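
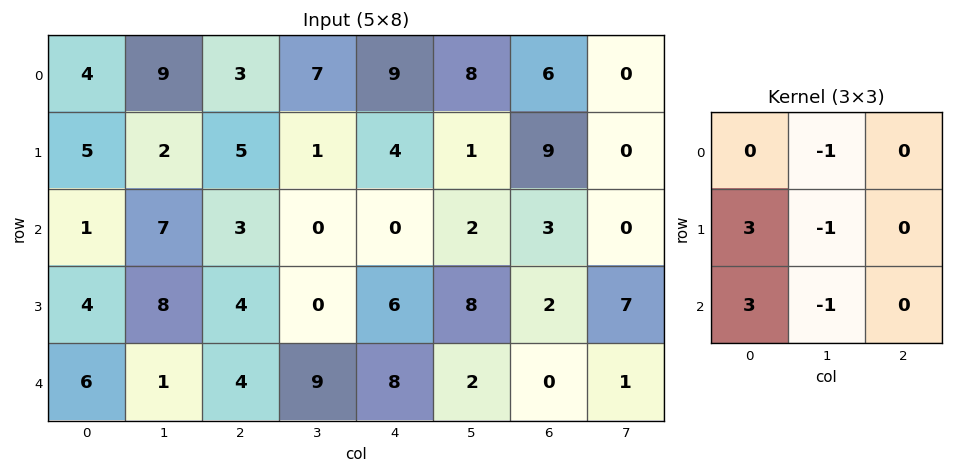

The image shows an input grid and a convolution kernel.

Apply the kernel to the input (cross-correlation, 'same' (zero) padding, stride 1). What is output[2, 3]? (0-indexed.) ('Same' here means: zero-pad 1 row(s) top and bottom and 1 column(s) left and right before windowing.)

20

The receptive field on the zero-padded input at this output position is [5 1 4 / 3 0 0 / 4 0 6]. Elementwise product with the kernel and sum: 1·-1 + 3·3 + 0·-1 + 4·3 + 0·-1.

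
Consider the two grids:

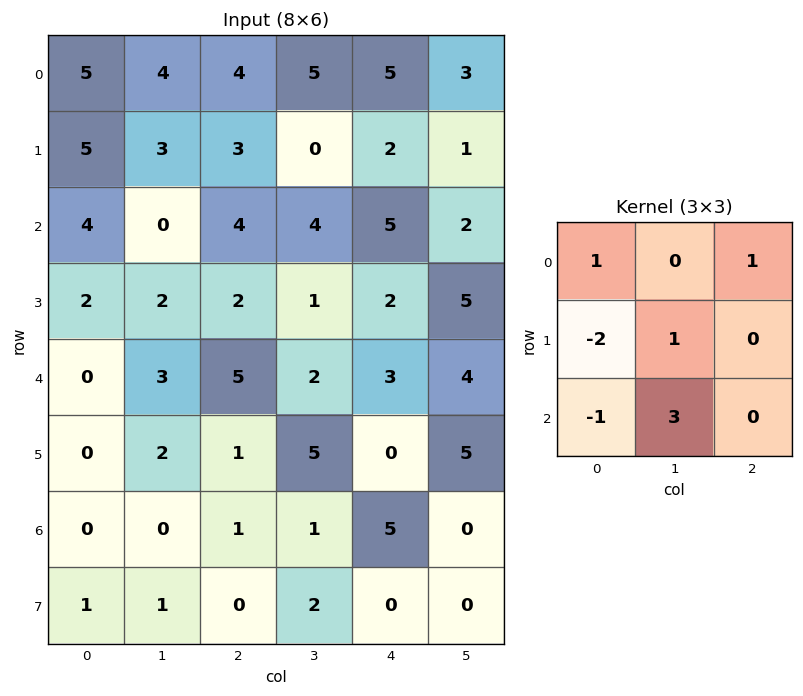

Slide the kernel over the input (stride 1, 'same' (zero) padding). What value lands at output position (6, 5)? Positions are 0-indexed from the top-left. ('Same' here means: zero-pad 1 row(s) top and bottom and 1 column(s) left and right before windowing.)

-10

The receptive field on the zero-padded input at this output position is [0 5 0 / 5 0 0 / 0 0 0]. Elementwise product with the kernel and sum: 0·1 + 0·1 + 5·-2 + 0·1 + 0·-1 + 0·3.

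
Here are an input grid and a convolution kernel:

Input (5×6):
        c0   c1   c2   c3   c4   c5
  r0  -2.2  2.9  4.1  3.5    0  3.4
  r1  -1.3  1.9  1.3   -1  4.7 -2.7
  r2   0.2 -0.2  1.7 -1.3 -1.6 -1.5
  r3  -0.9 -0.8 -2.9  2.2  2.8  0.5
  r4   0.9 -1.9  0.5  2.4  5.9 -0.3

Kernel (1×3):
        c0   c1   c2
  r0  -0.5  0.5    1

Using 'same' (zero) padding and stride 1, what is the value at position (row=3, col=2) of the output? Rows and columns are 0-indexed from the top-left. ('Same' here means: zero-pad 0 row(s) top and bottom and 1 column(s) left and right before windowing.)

1.15

The receptive field on the zero-padded input at this output position is [-0.8 -2.9 2.2]. Elementwise product with the kernel and sum: -0.8·-0.5 + -2.9·0.5 + 2.2·1.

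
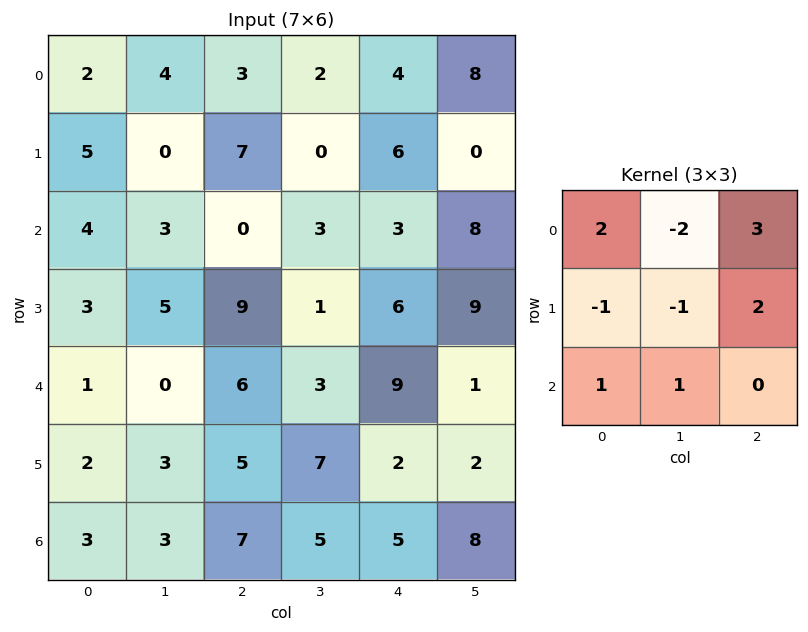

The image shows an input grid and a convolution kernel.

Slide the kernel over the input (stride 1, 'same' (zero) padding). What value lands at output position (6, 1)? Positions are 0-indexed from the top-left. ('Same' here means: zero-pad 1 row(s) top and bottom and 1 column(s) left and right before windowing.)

21

The receptive field on the zero-padded input at this output position is [2 3 5 / 3 3 7 / 0 0 0]. Elementwise product with the kernel and sum: 2·2 + 3·-2 + 5·3 + 3·-1 + 3·-1 + 7·2 + 0·1 + 0·1.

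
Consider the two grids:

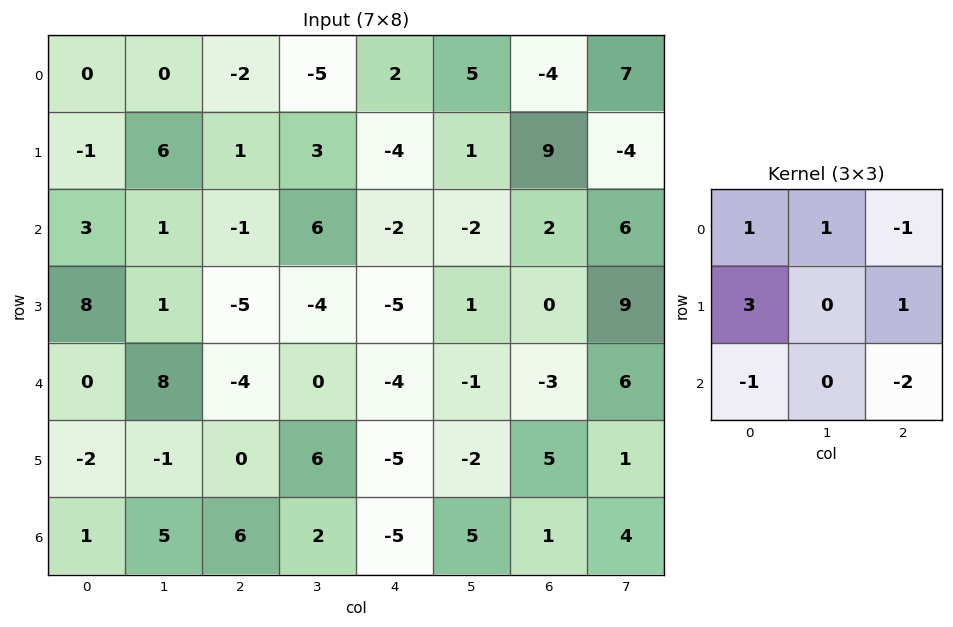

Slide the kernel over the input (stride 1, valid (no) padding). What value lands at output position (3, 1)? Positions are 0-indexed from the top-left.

13

The receptive field on the input at this output position is [1 -5 -4 / 8 -4 0 / -1 0 6]. Elementwise product with the kernel and sum: 1·1 + -5·1 + -4·-1 + 8·3 + 0·1 + -1·-1 + 6·-2.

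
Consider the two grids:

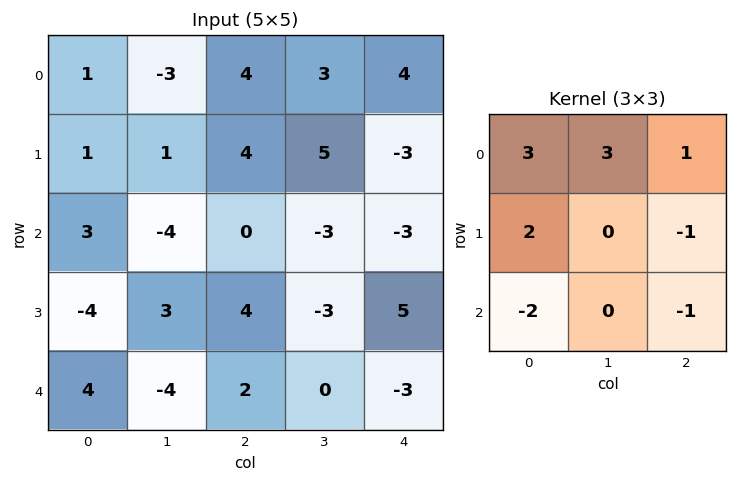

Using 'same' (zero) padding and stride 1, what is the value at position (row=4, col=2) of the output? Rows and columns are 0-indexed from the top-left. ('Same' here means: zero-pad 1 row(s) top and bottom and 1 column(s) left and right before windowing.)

The receptive field on the zero-padded input at this output position is [3 4 -3 / -4 2 0 / 0 0 0]. Elementwise product with the kernel and sum: 3·3 + 4·3 + -3·1 + -4·2 + 0·-1 + 0·-2 + 0·-1.

10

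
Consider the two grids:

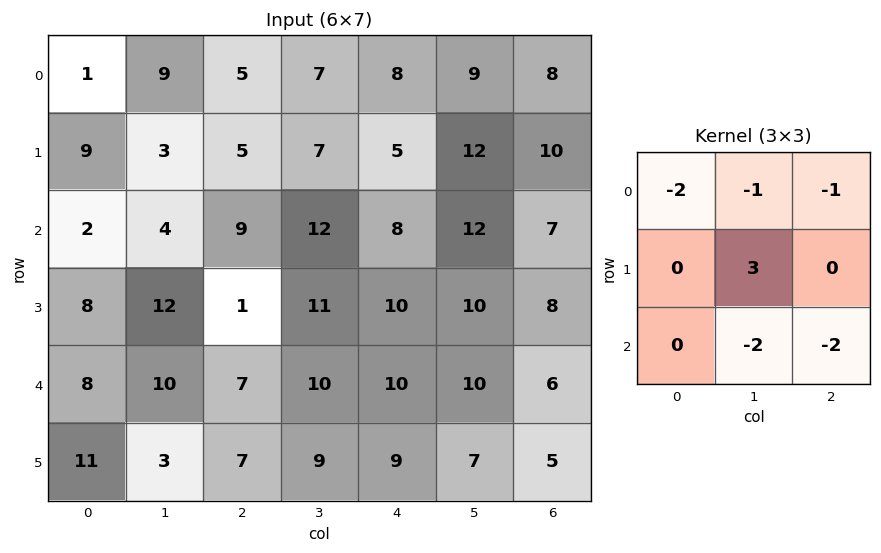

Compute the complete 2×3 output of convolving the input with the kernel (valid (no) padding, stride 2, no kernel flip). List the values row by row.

Output[0,0]: The receptive field on the input at this output position is [1 9 5 / 9 3 5 / 2 4 9]. Elementwise product with the kernel and sum: 1·-2 + 9·-1 + 5·-1 + 3·3 + 4·-2 + 9·-2.
Output[0,1]: The receptive field on the input at this output position is [5 7 8 / 5 7 5 / 9 12 8]. Elementwise product with the kernel and sum: 5·-2 + 7·-1 + 8·-1 + 7·3 + 12·-2 + 8·-2.

-33 -44 -35
-15 -45 -37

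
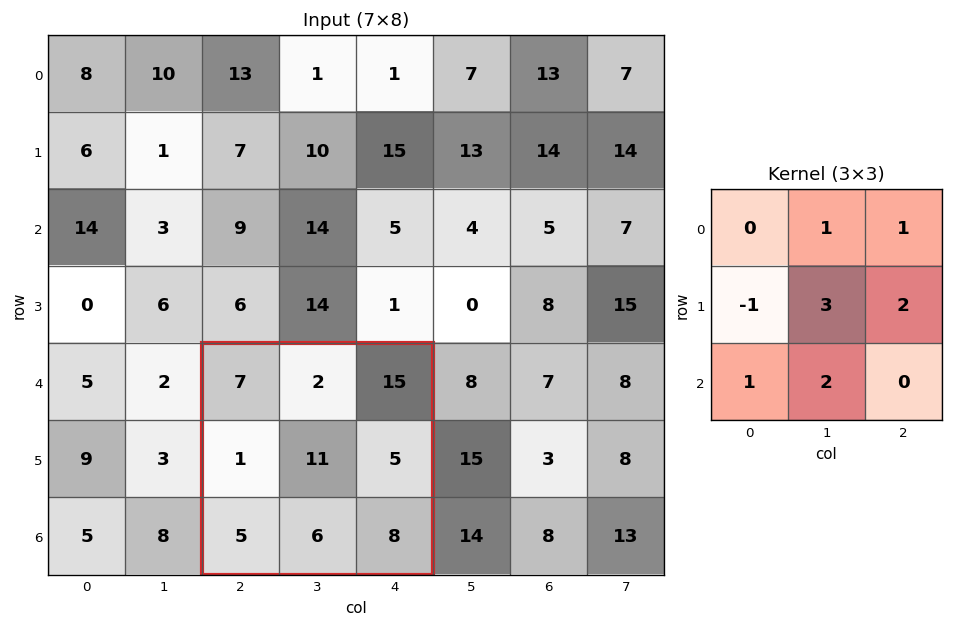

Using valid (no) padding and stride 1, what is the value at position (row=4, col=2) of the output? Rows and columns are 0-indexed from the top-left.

76

The receptive field on the input at this output position is [7 2 15 / 1 11 5 / 5 6 8]. Elementwise product with the kernel and sum: 2·1 + 15·1 + 1·-1 + 11·3 + 5·2 + 5·1 + 6·2.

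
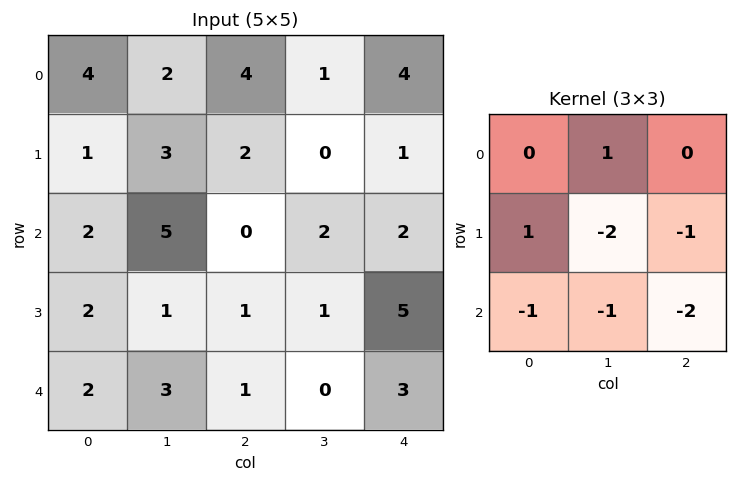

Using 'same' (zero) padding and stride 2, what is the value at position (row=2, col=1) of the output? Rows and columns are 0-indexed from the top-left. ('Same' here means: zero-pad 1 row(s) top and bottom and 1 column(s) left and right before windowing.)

The receptive field on the zero-padded input at this output position is [1 1 1 / 3 1 0 / 0 0 0]. Elementwise product with the kernel and sum: 1·1 + 3·1 + 1·-2 + 0·-1 + 0·-1 + 0·-1 + 0·-2.

2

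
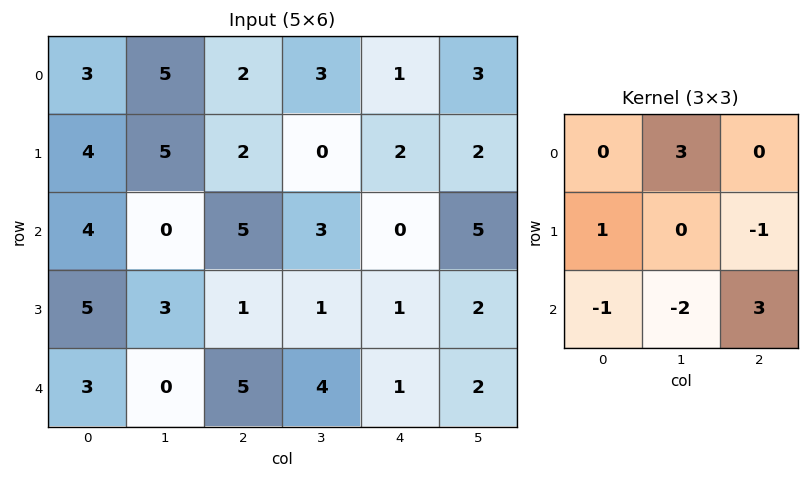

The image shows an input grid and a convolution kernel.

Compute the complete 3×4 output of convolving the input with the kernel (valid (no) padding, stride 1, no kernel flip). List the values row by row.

28 10 -2 13
6 1 5 7
16 19 -1 -1

Output[0,0]: The receptive field on the input at this output position is [3 5 2 / 4 5 2 / 4 0 5]. Elementwise product with the kernel and sum: 5·3 + 4·1 + 2·-1 + 4·-1 + 0·-2 + 5·3.
Output[0,1]: The receptive field on the input at this output position is [5 2 3 / 5 2 0 / 0 5 3]. Elementwise product with the kernel and sum: 2·3 + 5·1 + 0·-1 + 0·-1 + 5·-2 + 3·3.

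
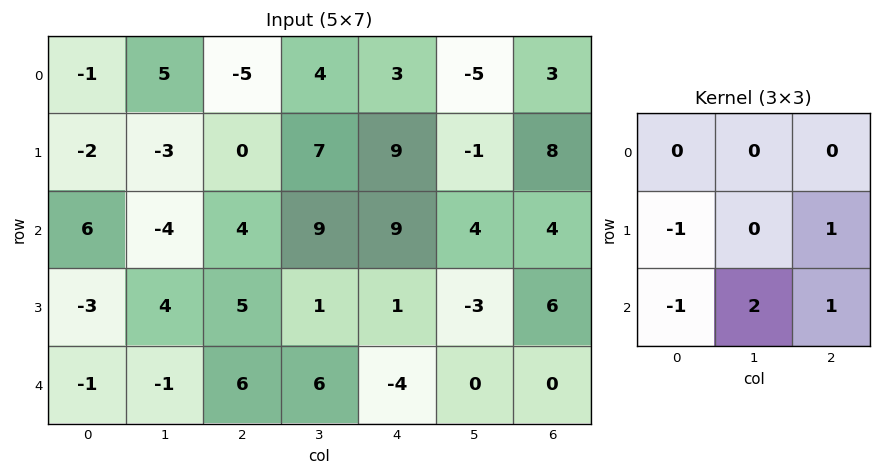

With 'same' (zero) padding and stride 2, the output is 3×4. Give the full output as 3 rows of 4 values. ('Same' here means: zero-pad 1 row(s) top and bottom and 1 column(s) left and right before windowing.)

-2 9 1 22
-6 20 -7 11
-1 7 -6 0

Output[0,0]: The receptive field on the zero-padded input at this output position is [0 0 0 / 0 -1 5 / 0 -2 -3]. Elementwise product with the kernel and sum: 0·-1 + 5·1 + 0·-1 + -2·2 + -3·1.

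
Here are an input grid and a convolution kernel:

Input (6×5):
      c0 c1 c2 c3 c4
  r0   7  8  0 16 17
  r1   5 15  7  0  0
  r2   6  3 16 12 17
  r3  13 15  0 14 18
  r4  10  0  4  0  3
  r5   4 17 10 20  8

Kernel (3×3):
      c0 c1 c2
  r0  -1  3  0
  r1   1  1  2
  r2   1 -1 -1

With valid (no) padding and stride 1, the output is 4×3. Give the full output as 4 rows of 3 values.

Output[0,0]: The receptive field on the input at this output position is [7 8 0 / 5 15 7 / 6 3 16]. Elementwise product with the kernel and sum: 7·-1 + 8·3 + 5·1 + 15·1 + 7·2 + 6·1 + 3·-1 + 16·-1.
Output[0,1]: The receptive field on the input at this output position is [8 0 16 / 15 7 0 / 3 16 12]. Elementwise product with the kernel and sum: 8·-1 + 0·3 + 15·1 + 7·1 + 0·2 + 3·1 + 16·-1 + 12·-1.

38 -11 42
79 50 23
37 84 71
27 -24 34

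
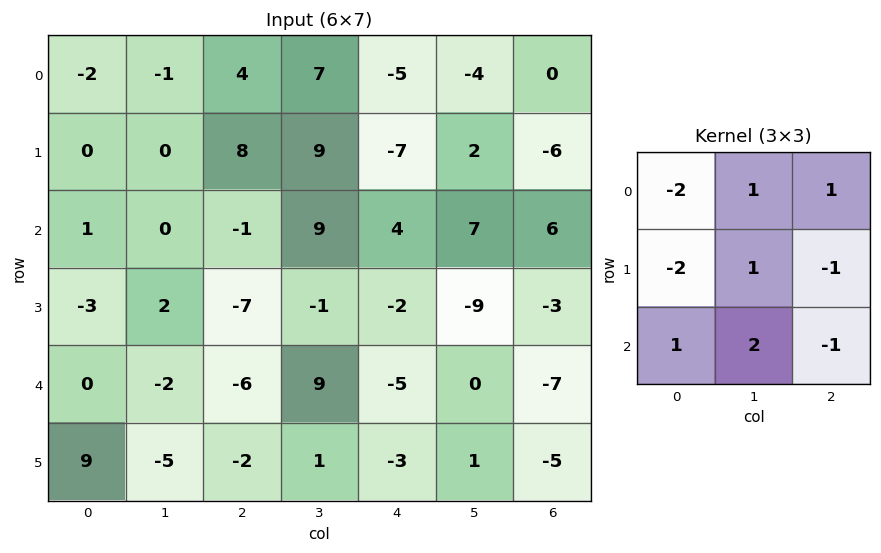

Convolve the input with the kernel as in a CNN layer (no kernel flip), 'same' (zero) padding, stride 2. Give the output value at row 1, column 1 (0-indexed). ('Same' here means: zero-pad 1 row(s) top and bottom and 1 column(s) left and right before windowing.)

-4

The receptive field on the zero-padded input at this output position is [0 8 9 / 0 -1 9 / 2 -7 -1]. Elementwise product with the kernel and sum: 0·-2 + 8·1 + 9·1 + 0·-2 + -1·1 + 9·-1 + 2·1 + -7·2 + -1·-1.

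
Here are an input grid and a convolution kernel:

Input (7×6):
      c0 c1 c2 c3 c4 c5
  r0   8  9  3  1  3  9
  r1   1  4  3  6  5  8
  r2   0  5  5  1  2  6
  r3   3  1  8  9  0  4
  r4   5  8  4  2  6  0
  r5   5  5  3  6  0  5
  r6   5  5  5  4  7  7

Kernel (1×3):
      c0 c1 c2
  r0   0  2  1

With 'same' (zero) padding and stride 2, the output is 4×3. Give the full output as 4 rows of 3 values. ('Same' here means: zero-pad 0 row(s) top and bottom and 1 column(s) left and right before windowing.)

Output[0,0]: The receptive field on the zero-padded input at this output position is [0 8 9]. Elementwise product with the kernel and sum: 8·2 + 9·1.

25 7 15
5 11 10
18 10 12
15 14 21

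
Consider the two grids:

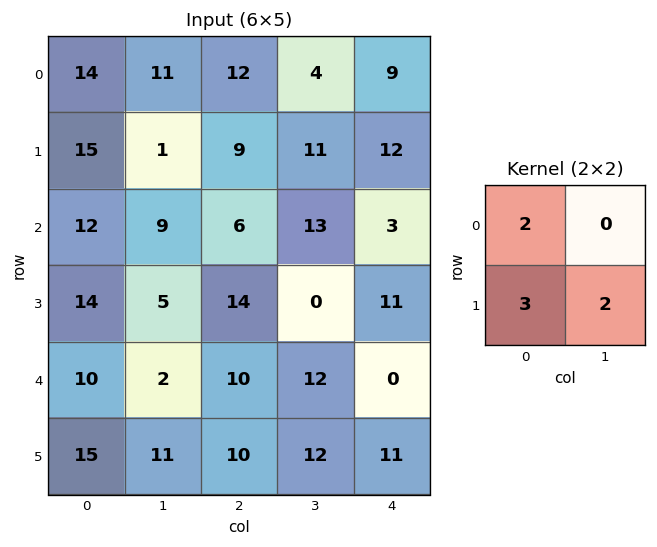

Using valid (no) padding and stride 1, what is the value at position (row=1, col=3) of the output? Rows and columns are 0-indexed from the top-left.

67

The receptive field on the input at this output position is [11 12 / 13 3]. Elementwise product with the kernel and sum: 11·2 + 13·3 + 3·2.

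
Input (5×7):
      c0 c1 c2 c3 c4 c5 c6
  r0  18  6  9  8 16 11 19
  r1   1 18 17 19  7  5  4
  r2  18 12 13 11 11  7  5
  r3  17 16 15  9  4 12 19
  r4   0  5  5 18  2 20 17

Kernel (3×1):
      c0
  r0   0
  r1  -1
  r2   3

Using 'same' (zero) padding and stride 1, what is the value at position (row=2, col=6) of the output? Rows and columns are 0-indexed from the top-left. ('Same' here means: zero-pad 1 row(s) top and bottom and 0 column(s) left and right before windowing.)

The receptive field on the zero-padded input at this output position is [4 / 5 / 19]. Elementwise product with the kernel and sum: 5·-1 + 19·3.

52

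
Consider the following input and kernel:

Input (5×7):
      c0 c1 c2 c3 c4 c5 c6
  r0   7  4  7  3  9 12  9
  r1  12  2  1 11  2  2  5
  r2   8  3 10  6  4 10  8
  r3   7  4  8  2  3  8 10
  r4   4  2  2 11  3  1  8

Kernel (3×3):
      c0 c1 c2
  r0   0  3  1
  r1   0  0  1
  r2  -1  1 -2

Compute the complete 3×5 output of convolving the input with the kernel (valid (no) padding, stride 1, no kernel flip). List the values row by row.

-5 30 8 19 40
-2 20 27 3 4
21 16 28 20 30

Output[0,0]: The receptive field on the input at this output position is [7 4 7 / 12 2 1 / 8 3 10]. Elementwise product with the kernel and sum: 4·3 + 7·1 + 1·1 + 8·-1 + 3·1 + 10·-2.
Output[0,1]: The receptive field on the input at this output position is [4 7 3 / 2 1 11 / 3 10 6]. Elementwise product with the kernel and sum: 7·3 + 3·1 + 11·1 + 3·-1 + 10·1 + 6·-2.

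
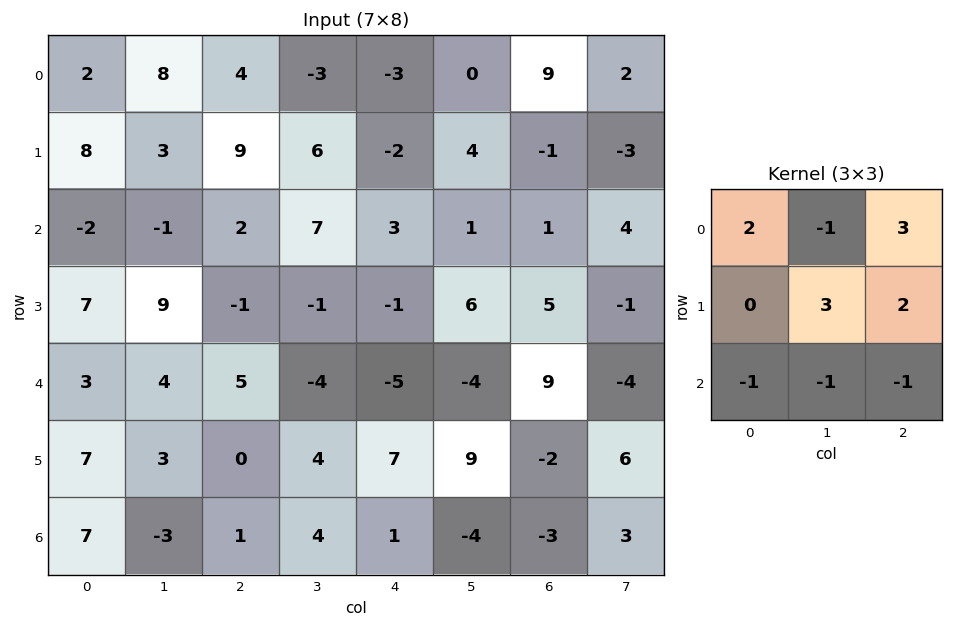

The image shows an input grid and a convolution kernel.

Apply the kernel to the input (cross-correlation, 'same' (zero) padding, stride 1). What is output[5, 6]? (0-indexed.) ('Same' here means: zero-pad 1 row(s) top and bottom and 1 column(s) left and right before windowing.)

The receptive field on the zero-padded input at this output position is [-4 9 -4 / 9 -2 6 / -4 -3 3]. Elementwise product with the kernel and sum: -4·2 + 9·-1 + -4·3 + -2·3 + 6·2 + -4·-1 + -3·-1 + 3·-1.

-19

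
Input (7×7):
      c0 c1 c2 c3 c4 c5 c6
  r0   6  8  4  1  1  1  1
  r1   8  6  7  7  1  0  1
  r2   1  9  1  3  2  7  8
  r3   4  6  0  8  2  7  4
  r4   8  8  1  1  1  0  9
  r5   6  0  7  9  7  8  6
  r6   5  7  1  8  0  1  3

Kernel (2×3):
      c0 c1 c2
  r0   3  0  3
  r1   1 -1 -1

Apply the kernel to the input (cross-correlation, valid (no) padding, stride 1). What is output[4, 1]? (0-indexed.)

The receptive field on the input at this output position is [8 1 1 / 0 7 9]. Elementwise product with the kernel and sum: 8·3 + 1·3 + 0·1 + 7·-1 + 9·-1.

11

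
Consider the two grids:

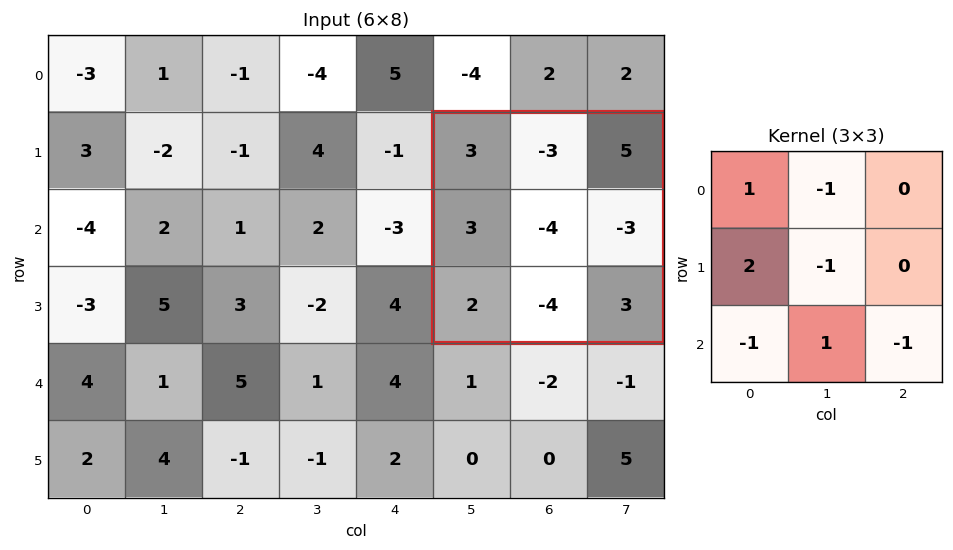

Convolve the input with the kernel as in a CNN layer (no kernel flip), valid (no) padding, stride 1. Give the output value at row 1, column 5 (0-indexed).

The receptive field on the input at this output position is [3 -3 5 / 3 -4 -3 / 2 -4 3]. Elementwise product with the kernel and sum: 3·1 + -3·-1 + 3·2 + -4·-1 + 2·-1 + -4·1 + 3·-1.

7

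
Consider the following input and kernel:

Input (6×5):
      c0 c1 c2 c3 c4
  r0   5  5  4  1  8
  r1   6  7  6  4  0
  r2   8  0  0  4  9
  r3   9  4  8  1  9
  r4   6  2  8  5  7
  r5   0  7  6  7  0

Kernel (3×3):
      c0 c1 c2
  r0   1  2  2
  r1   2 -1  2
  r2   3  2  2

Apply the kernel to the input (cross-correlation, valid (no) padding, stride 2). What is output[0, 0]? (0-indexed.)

64

The receptive field on the input at this output position is [5 5 4 / 6 7 6 / 8 0 0]. Elementwise product with the kernel and sum: 5·1 + 5·2 + 4·2 + 6·2 + 7·-1 + 6·2 + 8·3 + 0·2 + 0·2.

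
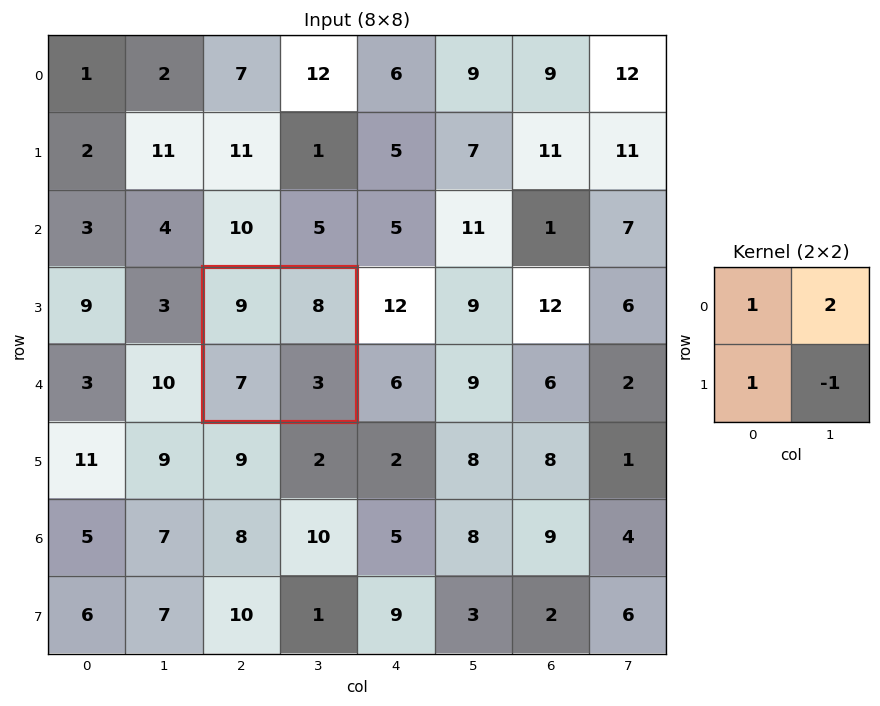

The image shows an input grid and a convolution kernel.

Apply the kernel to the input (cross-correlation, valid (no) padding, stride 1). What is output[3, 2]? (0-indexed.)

The receptive field on the input at this output position is [9 8 / 7 3]. Elementwise product with the kernel and sum: 9·1 + 8·2 + 7·1 + 3·-1.

29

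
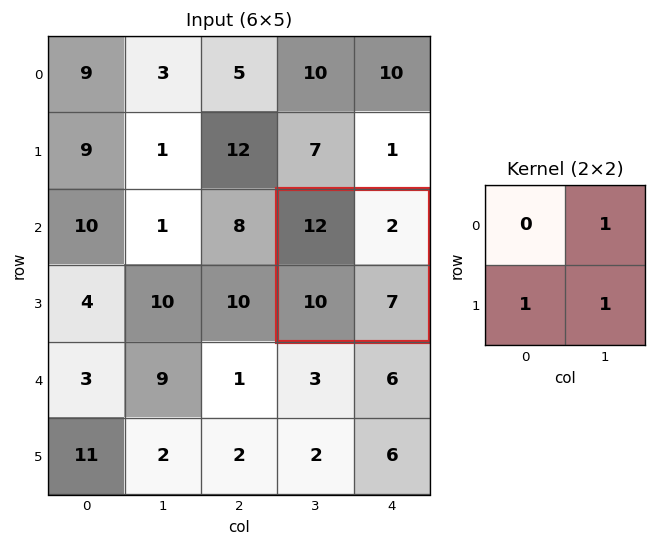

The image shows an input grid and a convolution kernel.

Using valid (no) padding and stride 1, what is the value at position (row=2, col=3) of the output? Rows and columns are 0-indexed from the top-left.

19

The receptive field on the input at this output position is [12 2 / 10 7]. Elementwise product with the kernel and sum: 2·1 + 10·1 + 7·1.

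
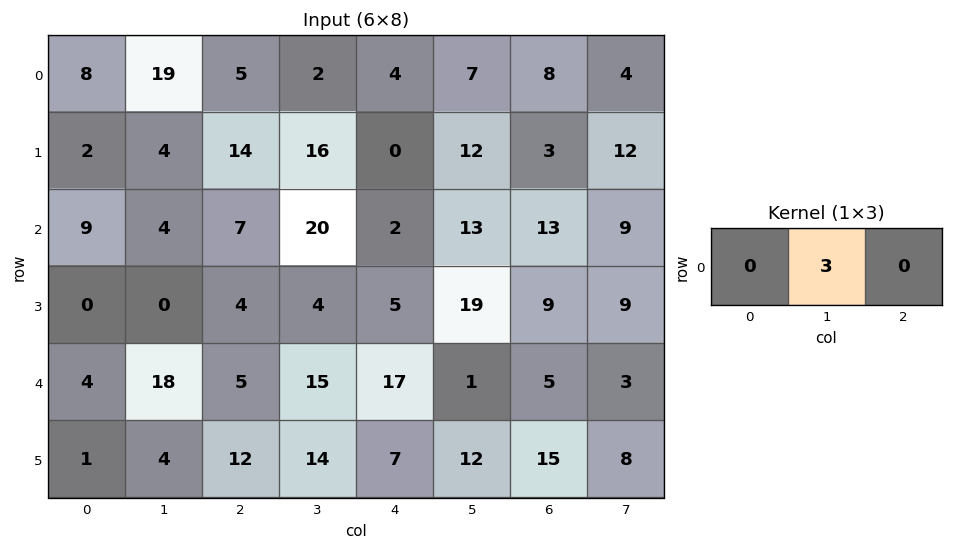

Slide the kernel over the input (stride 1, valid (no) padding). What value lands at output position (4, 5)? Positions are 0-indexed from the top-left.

The receptive field on the input at this output position is [1 5 3]. Elementwise product with the kernel and sum: 5·3.

15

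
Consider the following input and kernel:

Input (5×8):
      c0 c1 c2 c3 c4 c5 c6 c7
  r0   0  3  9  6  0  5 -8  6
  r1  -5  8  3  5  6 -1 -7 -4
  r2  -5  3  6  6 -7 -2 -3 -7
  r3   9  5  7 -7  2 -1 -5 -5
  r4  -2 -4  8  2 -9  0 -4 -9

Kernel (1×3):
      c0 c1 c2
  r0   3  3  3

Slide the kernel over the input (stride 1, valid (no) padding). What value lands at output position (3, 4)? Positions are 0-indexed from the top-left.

The receptive field on the input at this output position is [2 -1 -5]. Elementwise product with the kernel and sum: 2·3 + -1·3 + -5·3.

-12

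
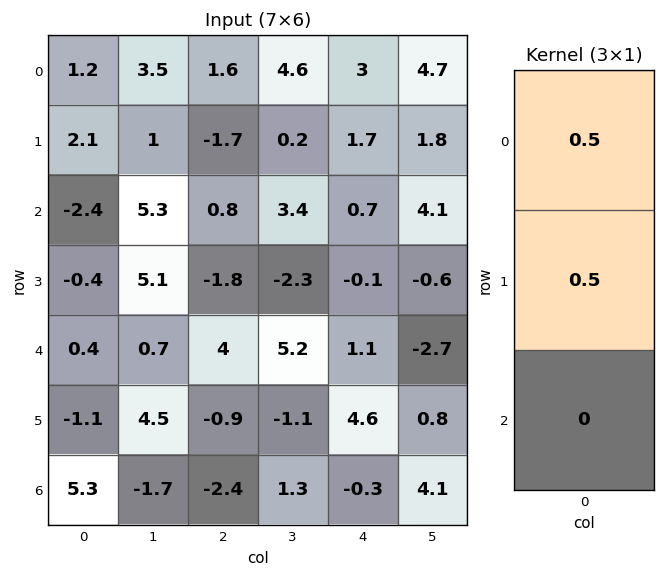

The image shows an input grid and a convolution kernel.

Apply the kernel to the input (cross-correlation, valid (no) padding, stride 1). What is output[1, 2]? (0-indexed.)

-0.45

The receptive field on the input at this output position is [-1.7 / 0.8 / -1.8]. Elementwise product with the kernel and sum: -1.7·0.5 + 0.8·0.5.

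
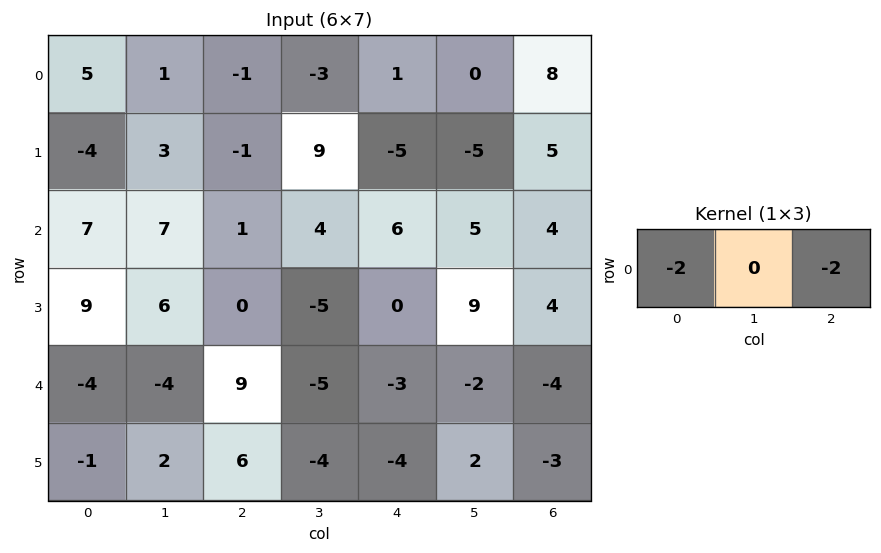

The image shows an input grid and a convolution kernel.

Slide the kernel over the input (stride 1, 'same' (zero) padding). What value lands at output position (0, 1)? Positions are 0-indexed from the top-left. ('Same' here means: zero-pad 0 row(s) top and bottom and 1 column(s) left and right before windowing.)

The receptive field on the zero-padded input at this output position is [5 1 -1]. Elementwise product with the kernel and sum: 5·-2 + -1·-2.

-8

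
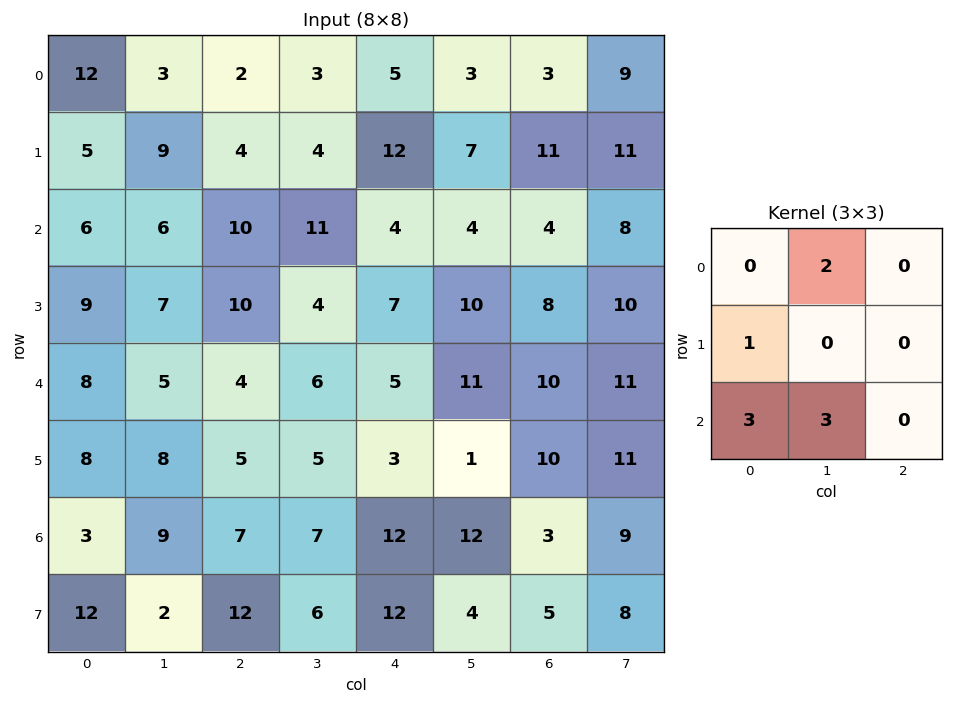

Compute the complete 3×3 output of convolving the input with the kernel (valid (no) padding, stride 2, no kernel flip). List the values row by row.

Output[0,0]: The receptive field on the input at this output position is [12 3 2 / 5 9 4 / 6 6 10]. Elementwise product with the kernel and sum: 3·2 + 5·1 + 6·3 + 6·3.
Output[0,1]: The receptive field on the input at this output position is [2 3 5 / 4 4 12 / 10 11 4]. Elementwise product with the kernel and sum: 3·2 + 4·1 + 10·3 + 11·3.

47 73 42
60 62 63
54 59 97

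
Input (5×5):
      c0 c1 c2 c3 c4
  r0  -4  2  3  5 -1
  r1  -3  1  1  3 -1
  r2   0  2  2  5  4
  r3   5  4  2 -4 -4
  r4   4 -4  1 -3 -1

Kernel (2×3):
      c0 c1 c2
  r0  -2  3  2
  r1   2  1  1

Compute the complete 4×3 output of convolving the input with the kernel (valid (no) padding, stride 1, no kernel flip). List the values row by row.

16 21 11
15 18 18
26 18 15
11 -20 -26

Output[0,0]: The receptive field on the input at this output position is [-4 2 3 / -3 1 1]. Elementwise product with the kernel and sum: -4·-2 + 2·3 + 3·2 + -3·2 + 1·1 + 1·1.
Output[0,1]: The receptive field on the input at this output position is [2 3 5 / 1 1 3]. Elementwise product with the kernel and sum: 2·-2 + 3·3 + 5·2 + 1·2 + 1·1 + 3·1.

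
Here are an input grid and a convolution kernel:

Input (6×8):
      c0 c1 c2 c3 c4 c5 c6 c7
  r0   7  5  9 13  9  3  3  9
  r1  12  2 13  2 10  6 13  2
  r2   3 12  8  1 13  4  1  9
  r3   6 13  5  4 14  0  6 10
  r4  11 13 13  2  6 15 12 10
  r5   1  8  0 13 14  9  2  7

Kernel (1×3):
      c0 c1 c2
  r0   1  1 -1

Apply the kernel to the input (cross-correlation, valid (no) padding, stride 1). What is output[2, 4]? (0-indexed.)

The receptive field on the input at this output position is [13 4 1]. Elementwise product with the kernel and sum: 13·1 + 4·1 + 1·-1.

16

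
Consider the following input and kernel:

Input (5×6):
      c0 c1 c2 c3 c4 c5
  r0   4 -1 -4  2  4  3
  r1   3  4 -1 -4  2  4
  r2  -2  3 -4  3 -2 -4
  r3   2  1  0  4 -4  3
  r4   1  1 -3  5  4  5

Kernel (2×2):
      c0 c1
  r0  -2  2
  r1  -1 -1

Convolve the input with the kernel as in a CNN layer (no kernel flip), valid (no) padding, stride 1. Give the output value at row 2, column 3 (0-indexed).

-10

The receptive field on the input at this output position is [3 -2 / 4 -4]. Elementwise product with the kernel and sum: 3·-2 + -2·2 + 4·-1 + -4·-1.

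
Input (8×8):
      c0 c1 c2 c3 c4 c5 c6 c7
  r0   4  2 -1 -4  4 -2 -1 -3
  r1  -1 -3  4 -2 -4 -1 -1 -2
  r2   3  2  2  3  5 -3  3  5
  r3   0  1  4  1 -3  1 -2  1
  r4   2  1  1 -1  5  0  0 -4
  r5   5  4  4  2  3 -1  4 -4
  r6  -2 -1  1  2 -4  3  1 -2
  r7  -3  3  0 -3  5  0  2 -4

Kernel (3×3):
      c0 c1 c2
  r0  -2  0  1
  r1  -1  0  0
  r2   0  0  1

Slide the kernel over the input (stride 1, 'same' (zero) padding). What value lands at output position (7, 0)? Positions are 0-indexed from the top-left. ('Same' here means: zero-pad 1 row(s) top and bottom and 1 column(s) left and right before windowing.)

-1

The receptive field on the zero-padded input at this output position is [0 -2 -1 / 0 -3 3 / 0 0 0]. Elementwise product with the kernel and sum: 0·-2 + -1·1 + 0·-1 + 0·1.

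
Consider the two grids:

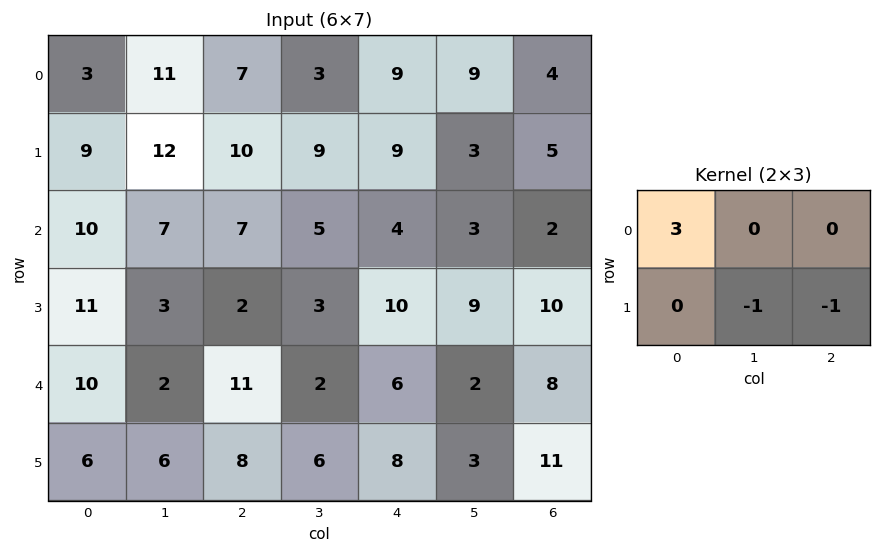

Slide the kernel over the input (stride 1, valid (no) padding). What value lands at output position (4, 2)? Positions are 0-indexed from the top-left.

The receptive field on the input at this output position is [11 2 6 / 8 6 8]. Elementwise product with the kernel and sum: 11·3 + 6·-1 + 8·-1.

19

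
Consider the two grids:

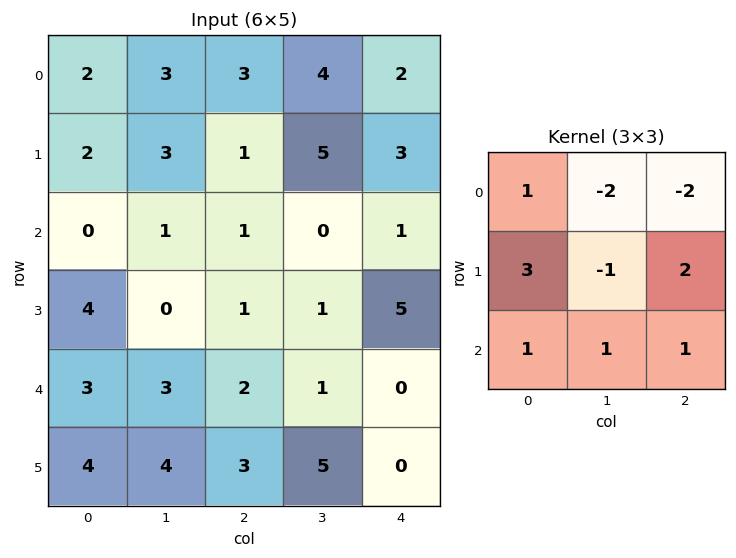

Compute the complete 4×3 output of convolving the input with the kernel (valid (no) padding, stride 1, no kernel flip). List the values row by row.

Output[0,0]: The receptive field on the input at this output position is [2 3 3 / 2 3 1 / 0 1 1]. Elementwise product with the kernel and sum: 2·1 + 3·-2 + 3·-2 + 2·3 + 3·-1 + 1·2 + 0·1 + 1·1 + 1·1.

-3 9 -3
0 -5 -3
18 6 14
23 17 2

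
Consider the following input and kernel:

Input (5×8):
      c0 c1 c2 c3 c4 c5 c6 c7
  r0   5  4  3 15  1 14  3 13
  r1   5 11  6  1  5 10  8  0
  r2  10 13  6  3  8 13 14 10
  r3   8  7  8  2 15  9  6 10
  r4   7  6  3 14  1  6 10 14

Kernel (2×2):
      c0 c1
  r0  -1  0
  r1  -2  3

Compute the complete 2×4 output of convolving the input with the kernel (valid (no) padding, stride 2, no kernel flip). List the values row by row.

Output[0,0]: The receptive field on the input at this output position is [5 4 / 5 11]. Elementwise product with the kernel and sum: 5·-1 + 5·-2 + 11·3.
Output[0,1]: The receptive field on the input at this output position is [3 15 / 6 1]. Elementwise product with the kernel and sum: 3·-1 + 6·-2 + 1·3.

18 -12 19 -19
-5 -16 -11 4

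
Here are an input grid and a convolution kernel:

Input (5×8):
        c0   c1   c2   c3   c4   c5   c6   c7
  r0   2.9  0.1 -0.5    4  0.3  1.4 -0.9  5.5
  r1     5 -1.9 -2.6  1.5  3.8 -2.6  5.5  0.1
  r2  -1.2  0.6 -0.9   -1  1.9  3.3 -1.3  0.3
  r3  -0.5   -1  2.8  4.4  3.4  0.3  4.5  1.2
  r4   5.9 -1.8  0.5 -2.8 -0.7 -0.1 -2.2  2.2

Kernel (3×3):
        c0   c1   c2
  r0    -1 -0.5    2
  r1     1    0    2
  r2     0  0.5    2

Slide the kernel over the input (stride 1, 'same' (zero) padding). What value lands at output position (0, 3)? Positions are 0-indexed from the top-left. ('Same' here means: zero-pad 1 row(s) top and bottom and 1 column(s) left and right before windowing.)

The receptive field on the zero-padded input at this output position is [0 0 0 / -0.5 4 0.3 / -2.6 1.5 3.8]. Elementwise product with the kernel and sum: 0·-1 + 0·-0.5 + 0·2 + -0.5·1 + 0.3·2 + 1.5·0.5 + 3.8·2.

8.45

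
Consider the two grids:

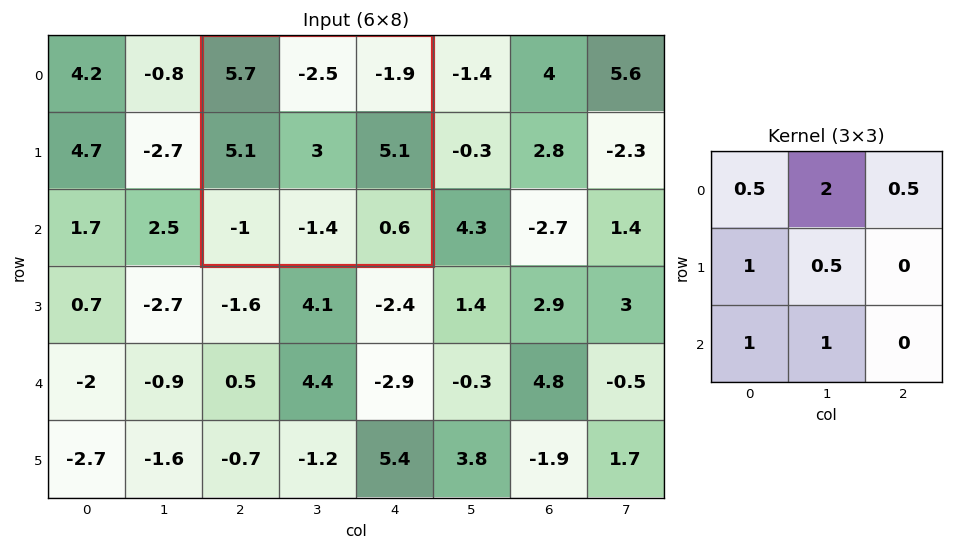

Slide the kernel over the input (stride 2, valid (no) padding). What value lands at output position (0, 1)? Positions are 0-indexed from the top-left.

The receptive field on the input at this output position is [5.7 -2.5 -1.9 / 5.1 3 5.1 / -1 -1.4 0.6]. Elementwise product with the kernel and sum: 5.7·0.5 + -2.5·2 + -1.9·0.5 + 5.1·1 + 3·0.5 + -1·1 + -1.4·1.

1.1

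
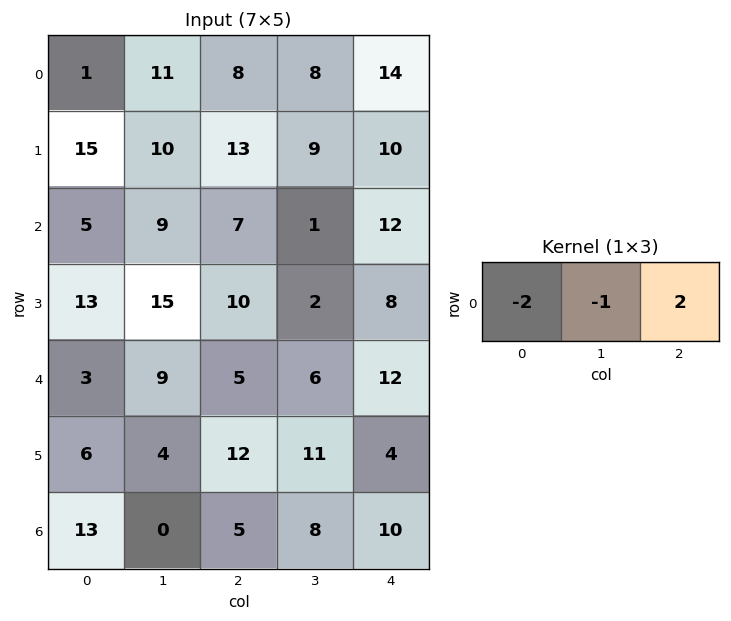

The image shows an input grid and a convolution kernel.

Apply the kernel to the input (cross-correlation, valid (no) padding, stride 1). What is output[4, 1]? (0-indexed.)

The receptive field on the input at this output position is [9 5 6]. Elementwise product with the kernel and sum: 9·-2 + 5·-1 + 6·2.

-11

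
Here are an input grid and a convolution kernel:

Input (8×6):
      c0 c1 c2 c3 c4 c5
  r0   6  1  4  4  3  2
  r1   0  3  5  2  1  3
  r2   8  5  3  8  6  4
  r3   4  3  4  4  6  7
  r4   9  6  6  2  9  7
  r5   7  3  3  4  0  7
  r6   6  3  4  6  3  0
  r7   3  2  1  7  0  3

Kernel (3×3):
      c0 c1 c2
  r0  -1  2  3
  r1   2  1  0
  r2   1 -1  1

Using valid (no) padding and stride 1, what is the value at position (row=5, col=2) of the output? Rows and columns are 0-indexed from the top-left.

The receptive field on the input at this output position is [3 4 0 / 4 6 3 / 1 7 0]. Elementwise product with the kernel and sum: 3·-1 + 4·2 + 0·3 + 4·2 + 6·1 + 1·1 + 7·-1 + 0·1.

13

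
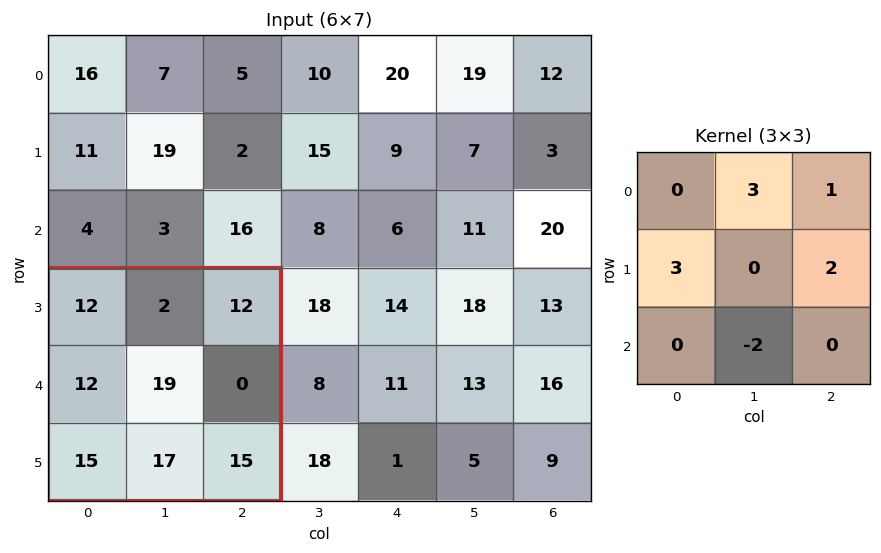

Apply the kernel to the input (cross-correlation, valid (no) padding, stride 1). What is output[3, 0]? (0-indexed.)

20

The receptive field on the input at this output position is [12 2 12 / 12 19 0 / 15 17 15]. Elementwise product with the kernel and sum: 2·3 + 12·1 + 12·3 + 0·2 + 17·-2.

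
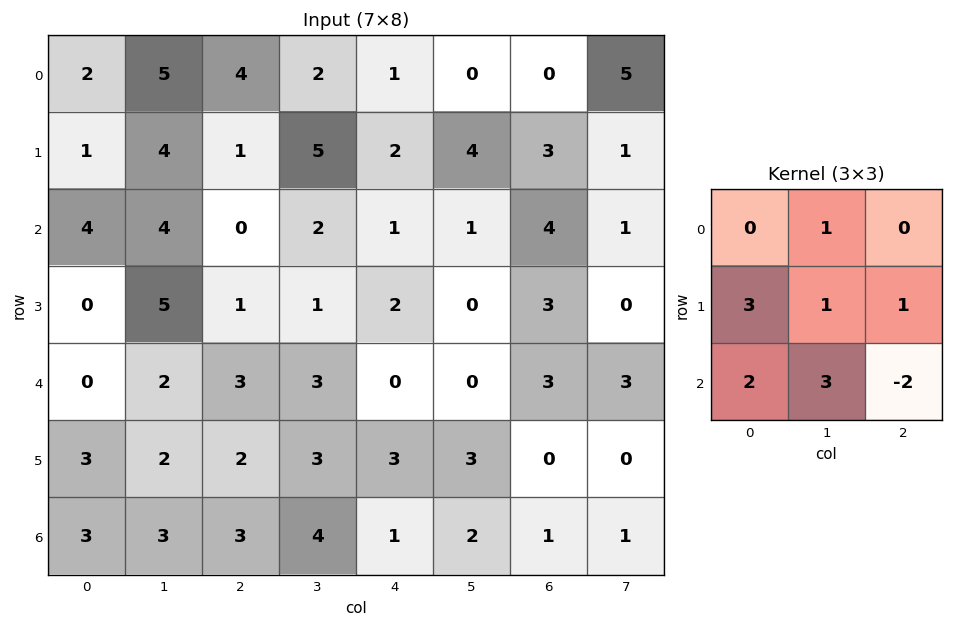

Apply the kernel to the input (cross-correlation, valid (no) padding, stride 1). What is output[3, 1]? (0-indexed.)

The receptive field on the input at this output position is [5 1 1 / 2 3 3 / 2 2 3]. Elementwise product with the kernel and sum: 1·1 + 2·3 + 3·1 + 3·1 + 2·2 + 2·3 + 3·-2.

17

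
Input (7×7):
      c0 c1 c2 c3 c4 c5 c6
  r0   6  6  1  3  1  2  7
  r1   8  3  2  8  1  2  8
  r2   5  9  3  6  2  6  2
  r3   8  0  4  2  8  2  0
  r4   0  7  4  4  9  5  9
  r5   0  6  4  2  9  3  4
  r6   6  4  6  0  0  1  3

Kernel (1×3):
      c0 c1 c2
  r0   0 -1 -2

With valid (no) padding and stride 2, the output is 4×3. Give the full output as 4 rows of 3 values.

Output[0,0]: The receptive field on the input at this output position is [6 6 1]. Elementwise product with the kernel and sum: 6·-1 + 1·-2.

-8 -5 -16
-15 -10 -10
-15 -22 -23
-16 0 -7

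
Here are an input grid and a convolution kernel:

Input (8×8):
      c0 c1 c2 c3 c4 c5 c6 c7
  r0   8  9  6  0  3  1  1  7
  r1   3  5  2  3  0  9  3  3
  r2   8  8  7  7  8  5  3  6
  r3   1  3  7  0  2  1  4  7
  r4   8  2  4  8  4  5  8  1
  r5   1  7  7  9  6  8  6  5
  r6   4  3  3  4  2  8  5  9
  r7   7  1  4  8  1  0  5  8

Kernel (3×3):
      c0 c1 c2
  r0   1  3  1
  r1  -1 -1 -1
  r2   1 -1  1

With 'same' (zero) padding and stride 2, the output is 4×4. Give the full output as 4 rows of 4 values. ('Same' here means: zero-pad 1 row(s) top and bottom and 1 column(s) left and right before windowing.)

Output[0,0]: The receptive field on the zero-padded input at this output position is [0 0 0 / 0 8 9 / 0 3 5]. Elementwise product with the kernel and sum: 0·1 + 0·3 + 0·1 + 0·-1 + 8·-1 + 9·-1 + 0·1 + 3·-1 + 5·1.
Output[0,1]: The receptive field on the zero-padded input at this output position is [0 0 0 / 9 6 0 / 5 2 3]. Elementwise product with the kernel and sum: 0·1 + 0·3 + 0·1 + 9·-1 + 6·-1 + 0·-1 + 5·1 + 2·-1 + 3·1.

-15 -9 8 0
0 -12 -9 11
2 19 1 13
-3 32 28 12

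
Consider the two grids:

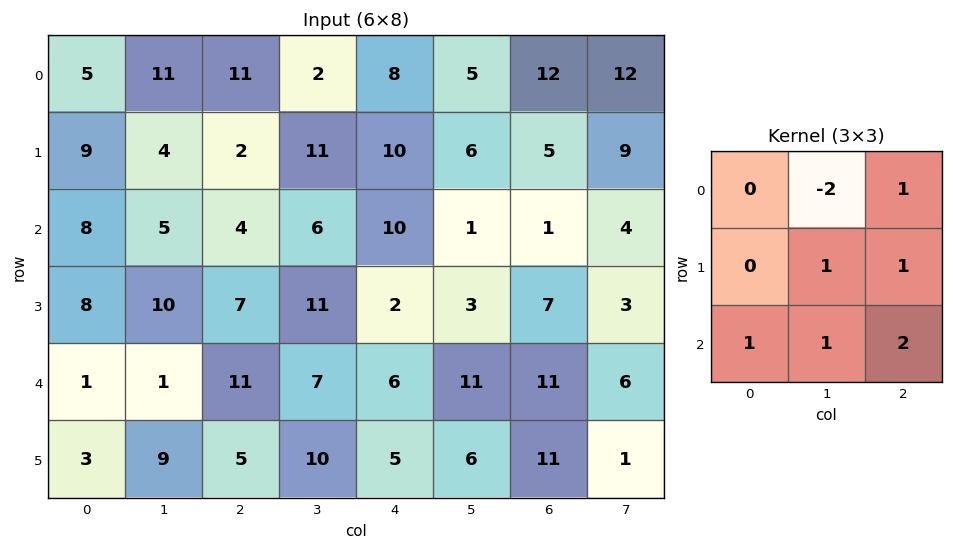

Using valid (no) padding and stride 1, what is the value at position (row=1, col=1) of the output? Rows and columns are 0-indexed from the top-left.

56

The receptive field on the input at this output position is [4 2 11 / 5 4 6 / 10 7 11]. Elementwise product with the kernel and sum: 2·-2 + 11·1 + 4·1 + 6·1 + 10·1 + 7·1 + 11·2.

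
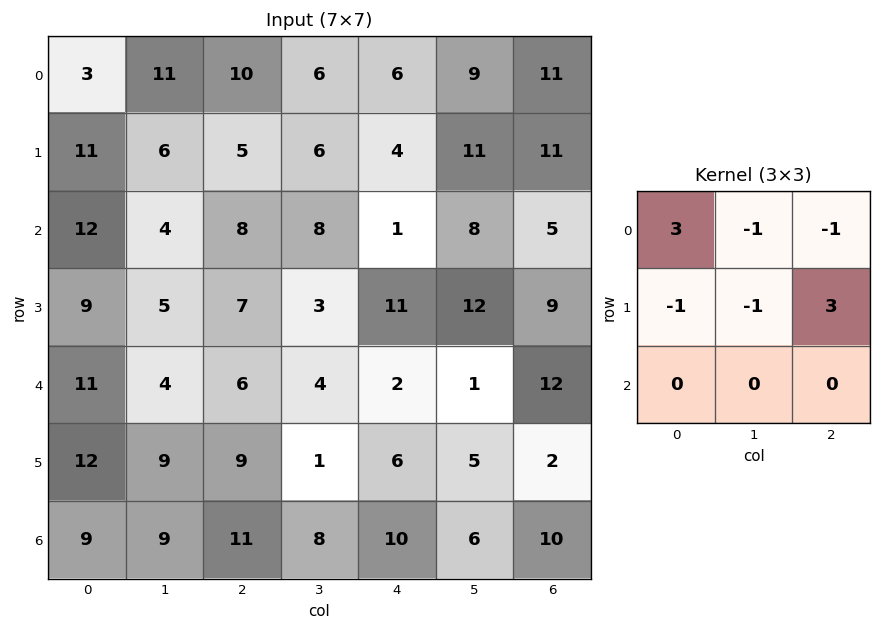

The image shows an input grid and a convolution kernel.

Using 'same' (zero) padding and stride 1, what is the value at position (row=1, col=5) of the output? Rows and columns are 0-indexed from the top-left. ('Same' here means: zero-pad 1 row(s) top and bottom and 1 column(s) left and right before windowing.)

The receptive field on the zero-padded input at this output position is [6 9 11 / 4 11 11 / 1 8 5]. Elementwise product with the kernel and sum: 6·3 + 9·-1 + 11·-1 + 4·-1 + 11·-1 + 11·3.

16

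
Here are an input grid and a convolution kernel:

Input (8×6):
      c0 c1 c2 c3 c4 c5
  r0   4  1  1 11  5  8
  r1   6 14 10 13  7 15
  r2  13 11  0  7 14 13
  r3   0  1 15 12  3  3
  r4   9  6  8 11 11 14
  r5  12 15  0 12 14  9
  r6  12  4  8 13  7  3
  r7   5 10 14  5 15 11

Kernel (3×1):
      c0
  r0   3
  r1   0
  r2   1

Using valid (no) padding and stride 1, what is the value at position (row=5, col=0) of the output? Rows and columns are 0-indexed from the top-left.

41

The receptive field on the input at this output position is [12 / 12 / 5]. Elementwise product with the kernel and sum: 12·3 + 5·1.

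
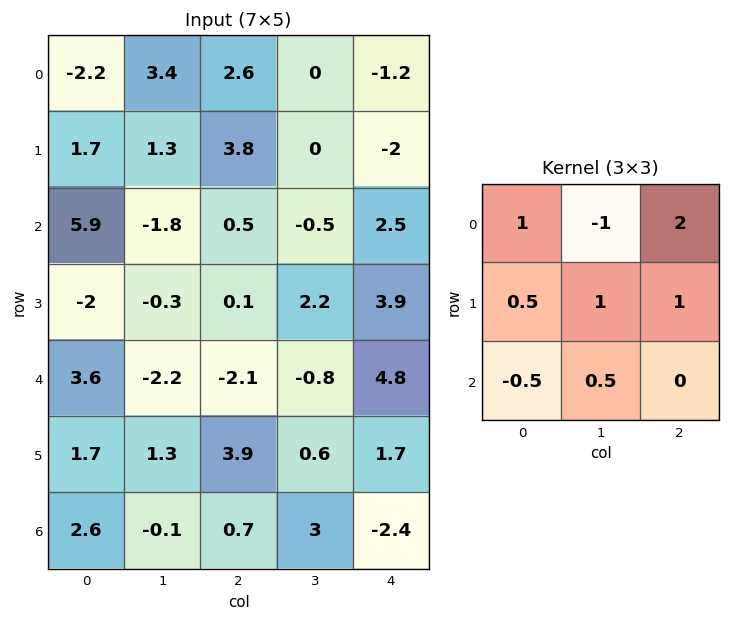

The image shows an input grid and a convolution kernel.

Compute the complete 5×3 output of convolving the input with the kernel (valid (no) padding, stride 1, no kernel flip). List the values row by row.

Output[0,0]: The receptive field on the input at this output position is [-2.2 3.4 2.6 / 1.7 1.3 3.8 / 5.9 -1.8 0.5]. Elementwise product with the kernel and sum: -2.2·1 + 3.4·-1 + 2.6·2 + 1.7·0.5 + 1.3·1 + 3.8·1 + 5.9·-0.5 + -1.8·0.5.

1.7 6.4 -0.4
10.5 -3.2 3.1
4.6 -1.1 12.8
-4.2 1.3 7
6.3 3.85 13.7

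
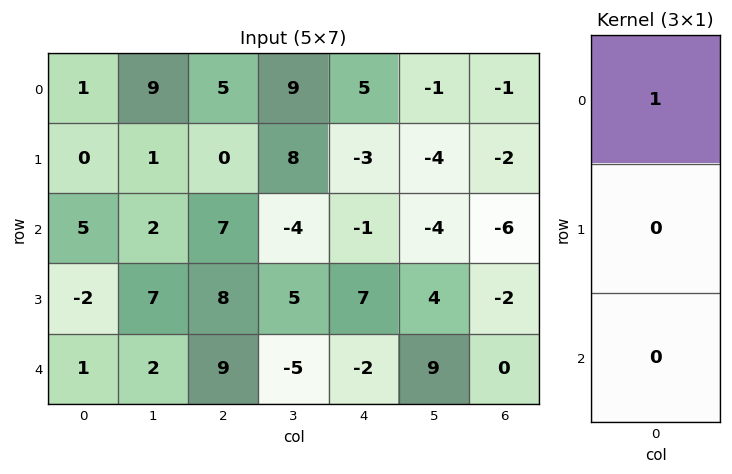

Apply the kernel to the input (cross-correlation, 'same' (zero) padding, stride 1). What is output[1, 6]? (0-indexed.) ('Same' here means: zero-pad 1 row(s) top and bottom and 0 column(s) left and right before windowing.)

The receptive field on the zero-padded input at this output position is [-1 / -2 / -6]. Elementwise product with the kernel and sum: -1·1.

-1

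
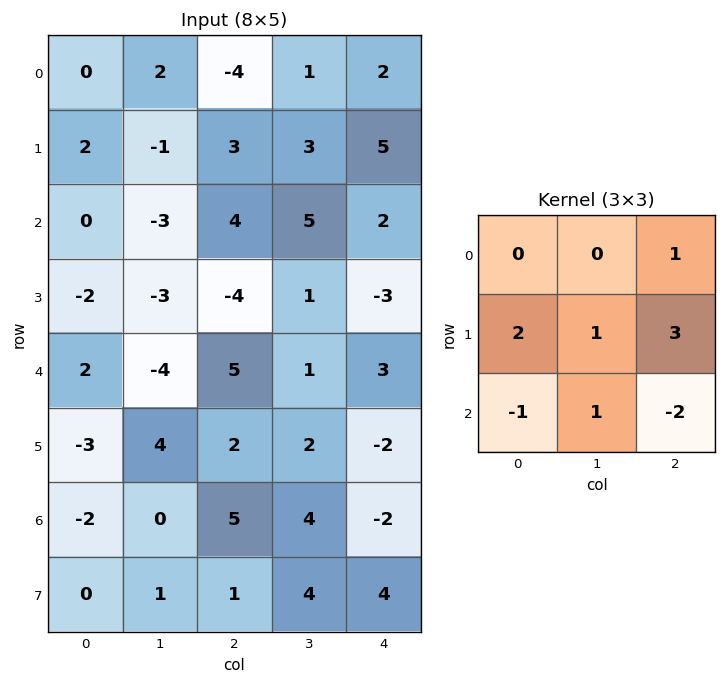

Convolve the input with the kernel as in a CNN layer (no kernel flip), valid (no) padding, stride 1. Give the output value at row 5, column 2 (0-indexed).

1

The receptive field on the input at this output position is [2 2 -2 / 5 4 -2 / 1 4 4]. Elementwise product with the kernel and sum: -2·1 + 5·2 + 4·1 + -2·3 + 1·-1 + 4·1 + 4·-2.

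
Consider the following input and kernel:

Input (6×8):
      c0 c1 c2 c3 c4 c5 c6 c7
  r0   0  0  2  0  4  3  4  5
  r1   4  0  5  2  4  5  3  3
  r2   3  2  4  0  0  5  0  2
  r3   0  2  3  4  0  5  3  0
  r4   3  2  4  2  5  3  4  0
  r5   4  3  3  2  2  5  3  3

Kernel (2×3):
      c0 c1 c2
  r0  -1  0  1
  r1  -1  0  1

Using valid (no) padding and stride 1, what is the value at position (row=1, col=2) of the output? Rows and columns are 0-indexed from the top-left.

The receptive field on the input at this output position is [5 2 4 / 4 0 0]. Elementwise product with the kernel and sum: 5·-1 + 4·1 + 4·-1 + 0·1.

-5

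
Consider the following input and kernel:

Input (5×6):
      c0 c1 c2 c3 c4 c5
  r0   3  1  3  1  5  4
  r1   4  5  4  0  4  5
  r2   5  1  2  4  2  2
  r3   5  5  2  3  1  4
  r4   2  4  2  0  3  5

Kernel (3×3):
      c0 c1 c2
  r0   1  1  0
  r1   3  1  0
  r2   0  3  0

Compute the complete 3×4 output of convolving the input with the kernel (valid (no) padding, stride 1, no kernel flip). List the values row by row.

24 29 28 16
40 20 23 21
38 26 15 25

Output[0,0]: The receptive field on the input at this output position is [3 1 3 / 4 5 4 / 5 1 2]. Elementwise product with the kernel and sum: 3·1 + 1·1 + 4·3 + 5·1 + 1·3.
Output[0,1]: The receptive field on the input at this output position is [1 3 1 / 5 4 0 / 1 2 4]. Elementwise product with the kernel and sum: 1·1 + 3·1 + 5·3 + 4·1 + 2·3.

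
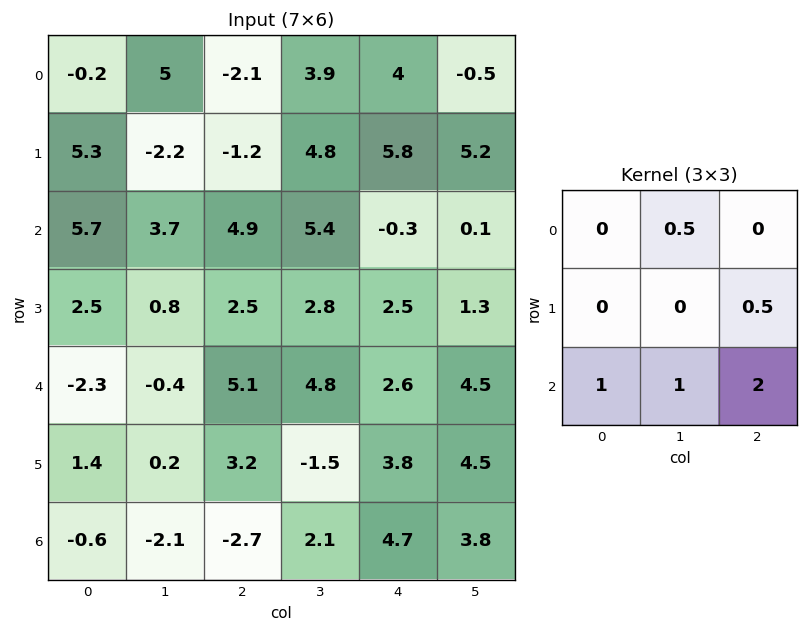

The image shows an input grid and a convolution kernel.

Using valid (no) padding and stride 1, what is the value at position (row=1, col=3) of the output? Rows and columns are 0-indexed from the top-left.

The receptive field on the input at this output position is [4.8 5.8 5.2 / 5.4 -0.3 0.1 / 2.8 2.5 1.3]. Elementwise product with the kernel and sum: 5.8·0.5 + 0.1·0.5 + 2.8·1 + 2.5·1 + 1.3·2.

10.85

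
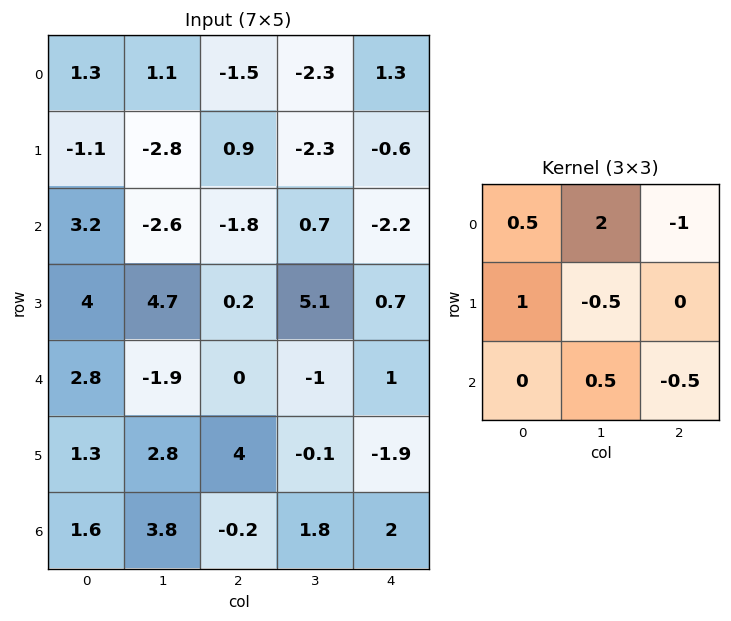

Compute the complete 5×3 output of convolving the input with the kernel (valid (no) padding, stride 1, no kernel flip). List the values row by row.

4.25 -4.65 -3.15
-0.3 -1.45 -3.5
-1.1 -0.5 -0.65
14.35 -2.2 11
-0.5 -0.15 0.95

Output[0,0]: The receptive field on the input at this output position is [1.3 1.1 -1.5 / -1.1 -2.8 0.9 / 3.2 -2.6 -1.8]. Elementwise product with the kernel and sum: 1.3·0.5 + 1.1·2 + -1.5·-1 + -1.1·1 + -2.8·-0.5 + -2.6·0.5 + -1.8·-0.5.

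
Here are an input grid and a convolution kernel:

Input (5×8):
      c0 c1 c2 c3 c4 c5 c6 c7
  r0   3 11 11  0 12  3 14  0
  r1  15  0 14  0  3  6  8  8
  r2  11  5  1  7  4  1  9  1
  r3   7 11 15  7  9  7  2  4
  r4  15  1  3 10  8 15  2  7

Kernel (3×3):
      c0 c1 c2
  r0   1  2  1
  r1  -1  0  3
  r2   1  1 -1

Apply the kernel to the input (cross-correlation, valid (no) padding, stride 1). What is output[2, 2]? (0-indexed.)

36

The receptive field on the input at this output position is [1 7 4 / 15 7 9 / 3 10 8]. Elementwise product with the kernel and sum: 1·1 + 7·2 + 4·1 + 15·-1 + 9·3 + 3·1 + 10·1 + 8·-1.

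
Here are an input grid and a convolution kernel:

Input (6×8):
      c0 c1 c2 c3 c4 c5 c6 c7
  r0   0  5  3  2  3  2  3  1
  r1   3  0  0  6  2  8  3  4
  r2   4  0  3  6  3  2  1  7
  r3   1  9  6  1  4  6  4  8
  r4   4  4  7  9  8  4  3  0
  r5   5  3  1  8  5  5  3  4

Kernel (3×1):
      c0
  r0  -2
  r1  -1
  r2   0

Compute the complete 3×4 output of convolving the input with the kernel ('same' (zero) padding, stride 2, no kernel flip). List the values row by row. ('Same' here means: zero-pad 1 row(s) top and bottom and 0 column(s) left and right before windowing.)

Output[0,0]: The receptive field on the zero-padded input at this output position is [0 / 0 / 3]. Elementwise product with the kernel and sum: 0·-2 + 0·-1.

0 -3 -3 -3
-10 -3 -7 -7
-6 -19 -16 -11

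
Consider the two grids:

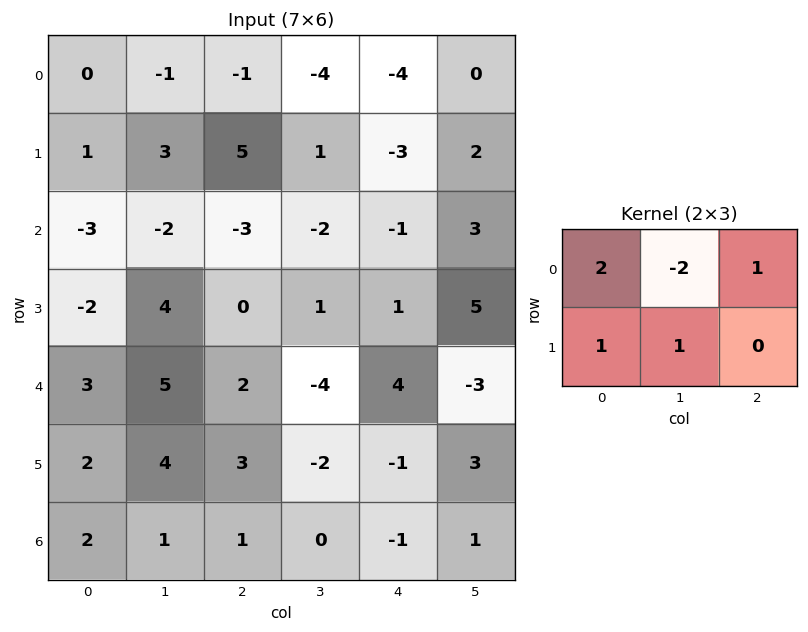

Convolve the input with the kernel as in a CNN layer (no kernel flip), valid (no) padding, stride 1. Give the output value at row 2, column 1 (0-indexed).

4

The receptive field on the input at this output position is [-2 -3 -2 / 4 0 1]. Elementwise product with the kernel and sum: -2·2 + -3·-2 + -2·1 + 4·1 + 0·1.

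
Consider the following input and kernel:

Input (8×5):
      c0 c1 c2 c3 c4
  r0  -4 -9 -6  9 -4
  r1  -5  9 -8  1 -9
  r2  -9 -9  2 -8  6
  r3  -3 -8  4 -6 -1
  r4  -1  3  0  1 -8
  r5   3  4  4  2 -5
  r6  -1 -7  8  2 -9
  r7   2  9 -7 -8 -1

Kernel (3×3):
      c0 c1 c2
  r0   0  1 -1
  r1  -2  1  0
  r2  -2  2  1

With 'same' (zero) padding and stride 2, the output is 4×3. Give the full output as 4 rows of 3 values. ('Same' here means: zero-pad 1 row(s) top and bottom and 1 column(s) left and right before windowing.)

-5 -21 -42
-37 29 23
14 6 -25
11 -16 -4

Output[0,0]: The receptive field on the zero-padded input at this output position is [0 0 0 / 0 -4 -9 / 0 -5 9]. Elementwise product with the kernel and sum: 0·1 + 0·-1 + 0·-2 + -4·1 + 0·-2 + -5·2 + 9·1.
Output[0,1]: The receptive field on the zero-padded input at this output position is [0 0 0 / -9 -6 9 / 9 -8 1]. Elementwise product with the kernel and sum: 0·1 + 0·-1 + -9·-2 + -6·1 + 9·-2 + -8·2 + 1·1.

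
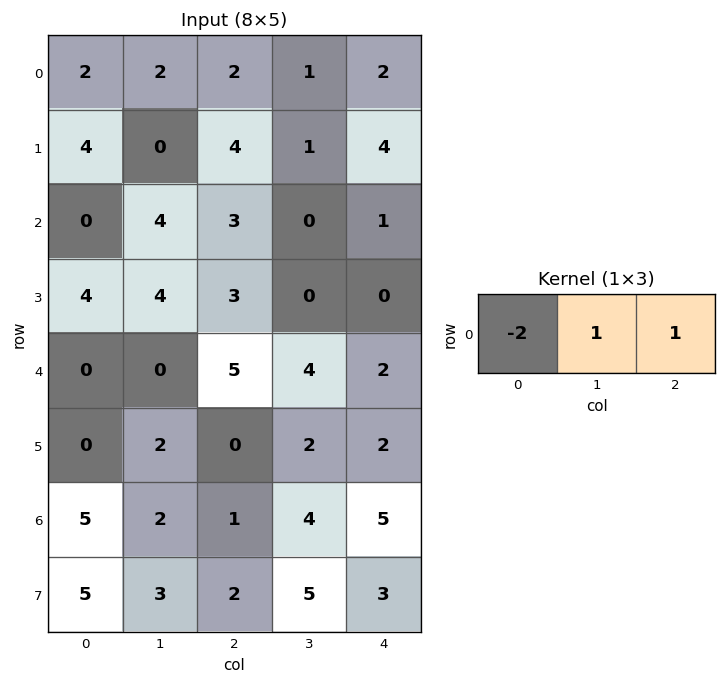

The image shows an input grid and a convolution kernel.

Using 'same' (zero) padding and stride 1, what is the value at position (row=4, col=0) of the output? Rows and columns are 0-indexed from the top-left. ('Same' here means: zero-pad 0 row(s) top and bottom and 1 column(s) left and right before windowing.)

0

The receptive field on the zero-padded input at this output position is [0 0 0]. Elementwise product with the kernel and sum: 0·-2 + 0·1 + 0·1.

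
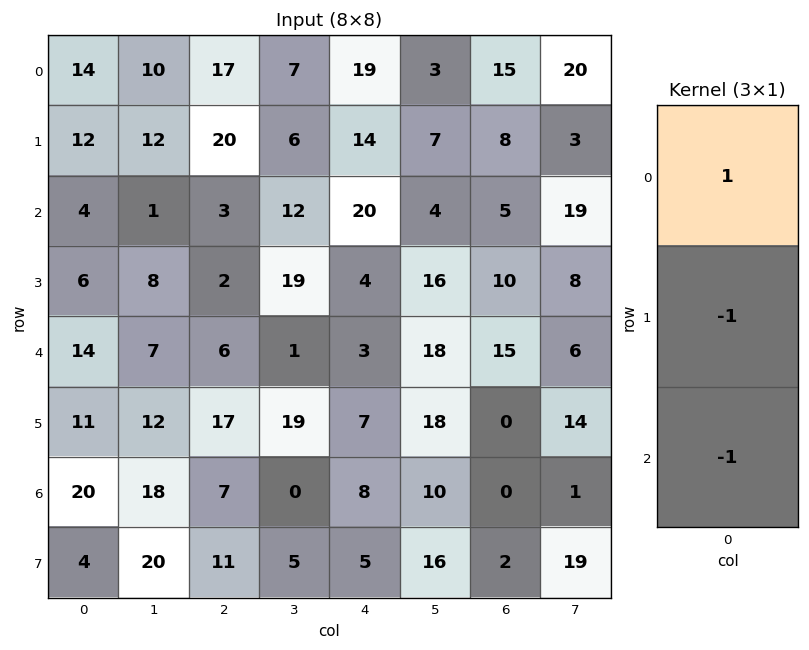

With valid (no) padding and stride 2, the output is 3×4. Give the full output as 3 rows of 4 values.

-2 -6 -15 2
-16 -5 13 -20
-17 -18 -12 15

Output[0,0]: The receptive field on the input at this output position is [14 / 12 / 4]. Elementwise product with the kernel and sum: 14·1 + 12·-1 + 4·-1.
Output[0,1]: The receptive field on the input at this output position is [17 / 20 / 3]. Elementwise product with the kernel and sum: 17·1 + 20·-1 + 3·-1.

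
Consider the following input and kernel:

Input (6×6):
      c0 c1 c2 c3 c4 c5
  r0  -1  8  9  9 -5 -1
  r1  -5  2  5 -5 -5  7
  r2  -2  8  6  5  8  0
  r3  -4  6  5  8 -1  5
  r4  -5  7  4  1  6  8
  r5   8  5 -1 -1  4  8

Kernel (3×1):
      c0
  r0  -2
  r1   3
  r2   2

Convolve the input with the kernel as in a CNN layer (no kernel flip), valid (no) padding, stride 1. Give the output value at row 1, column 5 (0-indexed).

The receptive field on the input at this output position is [7 / 0 / 5]. Elementwise product with the kernel and sum: 7·-2 + 0·3 + 5·2.

-4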